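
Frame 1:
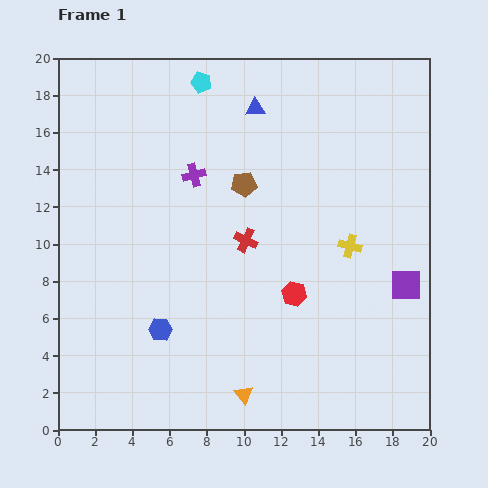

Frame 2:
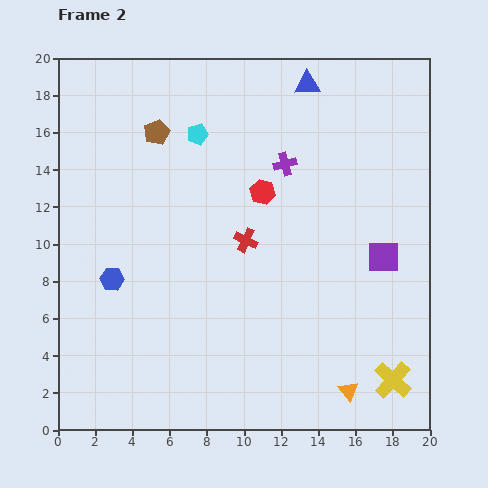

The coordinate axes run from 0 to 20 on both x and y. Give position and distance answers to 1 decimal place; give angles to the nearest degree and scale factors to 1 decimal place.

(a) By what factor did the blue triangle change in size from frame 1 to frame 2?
1.3×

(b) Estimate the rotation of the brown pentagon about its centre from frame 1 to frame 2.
19° counter-clockwise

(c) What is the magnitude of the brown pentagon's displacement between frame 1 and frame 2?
5.5

The brown pentagon moved from (10.0, 13.2) to (5.3, 16.0), a distance of √(4.7² + 2.8²) ≈ 5.5.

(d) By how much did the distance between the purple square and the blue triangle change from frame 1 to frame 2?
-2.3

Distance in frame 1: 12.5. Distance in frame 2: 10.2.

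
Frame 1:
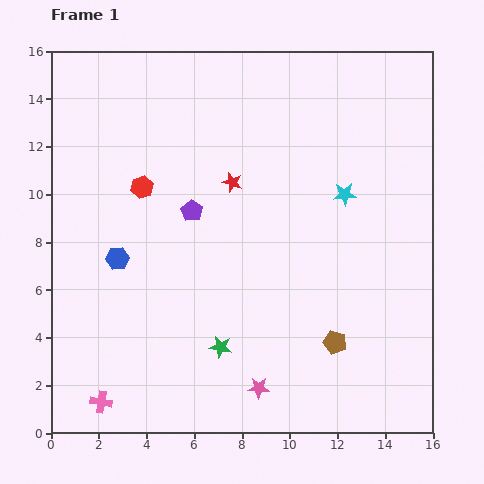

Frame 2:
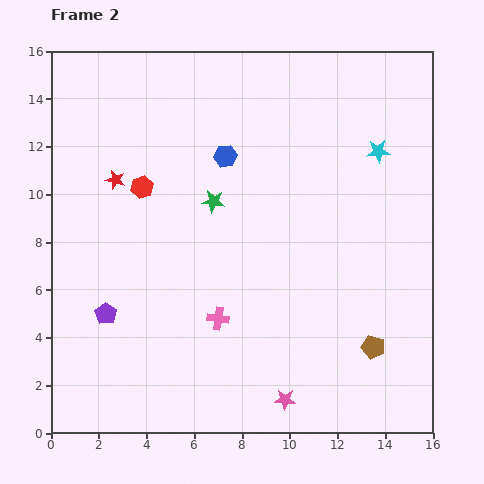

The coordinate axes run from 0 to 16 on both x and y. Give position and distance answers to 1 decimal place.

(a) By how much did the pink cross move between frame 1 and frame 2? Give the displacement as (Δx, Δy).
(4.9, 3.5)

The pink cross was at (2.1, 1.3) in frame 1 and (7.0, 4.8) in frame 2.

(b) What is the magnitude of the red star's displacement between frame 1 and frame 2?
4.9

The red star moved from (7.6, 10.5) to (2.7, 10.6), a distance of √(4.9² + 0.1²) ≈ 4.9.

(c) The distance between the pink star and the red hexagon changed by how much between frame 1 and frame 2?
+1.0

Distance in frame 1: 9.7. Distance in frame 2: 10.7.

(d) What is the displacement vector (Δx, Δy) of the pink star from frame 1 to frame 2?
(1.1, -0.5)

The pink star was at (8.7, 1.9) in frame 1 and (9.8, 1.4) in frame 2.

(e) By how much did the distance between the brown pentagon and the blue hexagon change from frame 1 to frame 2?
+0.4

Distance in frame 1: 9.7. Distance in frame 2: 10.1.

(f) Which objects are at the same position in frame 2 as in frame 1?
the red hexagon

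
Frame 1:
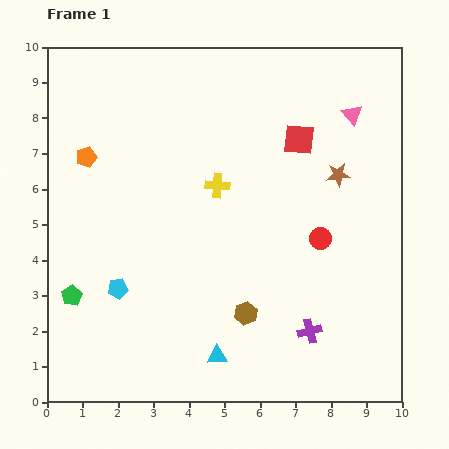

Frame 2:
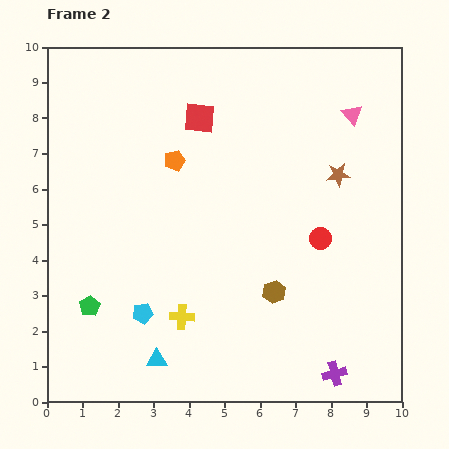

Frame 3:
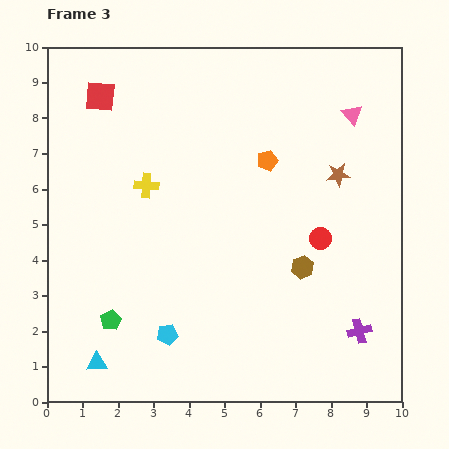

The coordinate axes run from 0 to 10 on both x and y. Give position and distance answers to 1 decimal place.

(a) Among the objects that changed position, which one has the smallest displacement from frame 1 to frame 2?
the green pentagon

(moved 0.6)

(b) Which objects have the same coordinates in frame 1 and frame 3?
the pink triangle, the brown star, the red circle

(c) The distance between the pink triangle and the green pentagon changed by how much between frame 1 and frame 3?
-0.5

Distance in frame 1: 9.4. Distance in frame 3: 8.9.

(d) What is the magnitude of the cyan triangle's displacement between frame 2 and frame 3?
1.7

The cyan triangle moved from (3.1, 1.2) to (1.4, 1.1), a distance of √(1.7² + 0.1²) ≈ 1.7.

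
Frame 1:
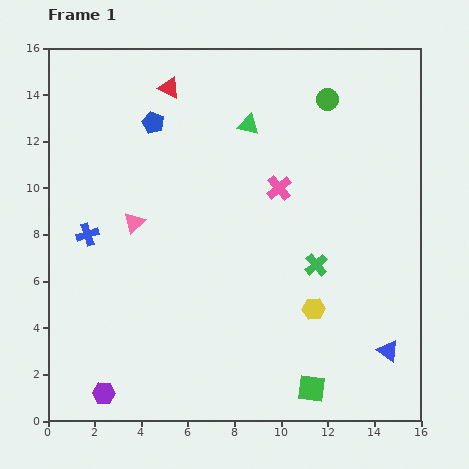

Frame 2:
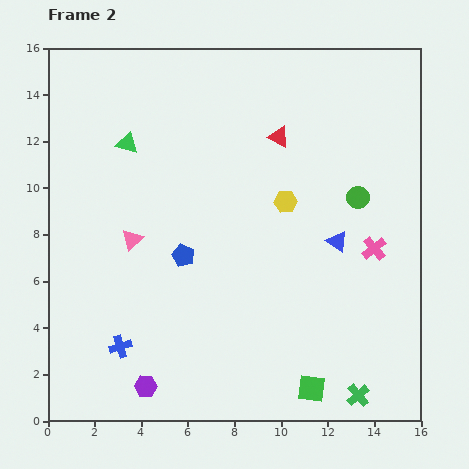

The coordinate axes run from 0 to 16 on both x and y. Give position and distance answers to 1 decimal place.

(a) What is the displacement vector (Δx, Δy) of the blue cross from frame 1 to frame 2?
(1.4, -4.8)

The blue cross was at (1.7, 8.0) in frame 1 and (3.1, 3.2) in frame 2.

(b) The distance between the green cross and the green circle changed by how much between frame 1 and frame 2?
+1.4

Distance in frame 1: 7.1. Distance in frame 2: 8.5.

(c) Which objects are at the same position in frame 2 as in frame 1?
the green square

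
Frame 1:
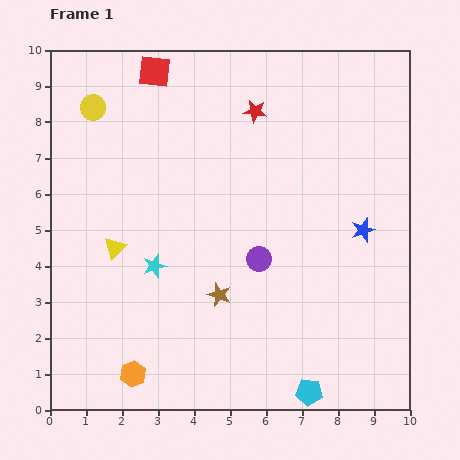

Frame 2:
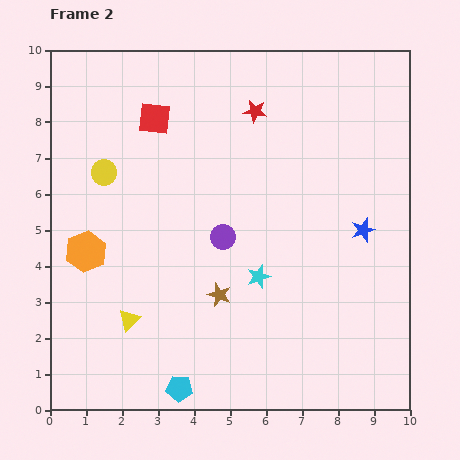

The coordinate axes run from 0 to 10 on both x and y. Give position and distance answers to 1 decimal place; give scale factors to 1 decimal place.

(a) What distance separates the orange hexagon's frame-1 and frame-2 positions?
3.6

The orange hexagon moved from (2.3, 1.0) to (1.0, 4.4), a distance of √(1.3² + 3.4²) ≈ 3.6.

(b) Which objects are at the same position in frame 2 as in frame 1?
the blue star, the brown star, the red star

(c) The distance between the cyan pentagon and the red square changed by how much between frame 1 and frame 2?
-2.4

Distance in frame 1: 9.9. Distance in frame 2: 7.5.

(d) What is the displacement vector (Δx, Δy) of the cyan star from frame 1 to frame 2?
(2.9, -0.3)

The cyan star was at (2.9, 4.0) in frame 1 and (5.8, 3.7) in frame 2.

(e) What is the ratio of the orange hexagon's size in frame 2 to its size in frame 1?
1.6×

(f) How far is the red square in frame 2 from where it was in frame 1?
1.3

The red square moved from (2.9, 9.4) to (2.9, 8.1), a distance of √(0.0² + 1.3²) ≈ 1.3.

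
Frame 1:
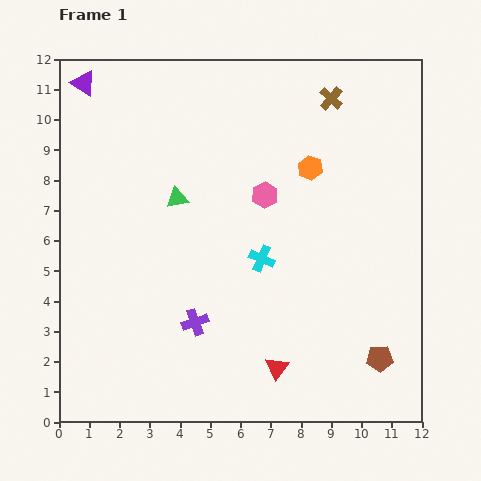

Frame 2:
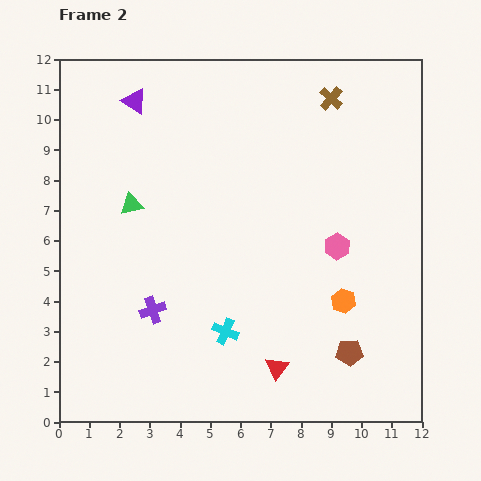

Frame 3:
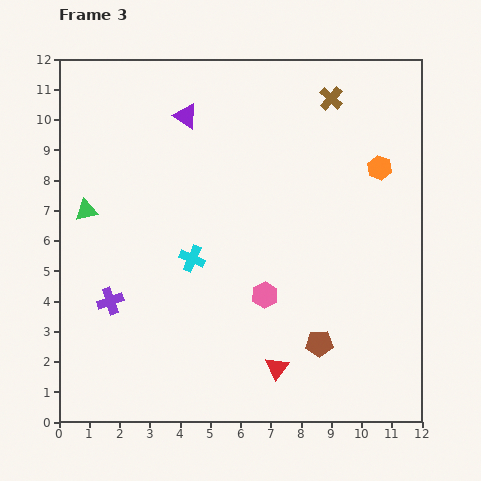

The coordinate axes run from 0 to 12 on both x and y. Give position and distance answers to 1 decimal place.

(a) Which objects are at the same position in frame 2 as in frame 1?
the red triangle, the brown cross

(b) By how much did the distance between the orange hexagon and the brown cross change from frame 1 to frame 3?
+0.4

Distance in frame 1: 2.4. Distance in frame 3: 2.8.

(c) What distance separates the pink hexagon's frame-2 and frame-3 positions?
2.9

The pink hexagon moved from (9.2, 5.8) to (6.8, 4.2), a distance of √(2.4² + 1.6²) ≈ 2.9.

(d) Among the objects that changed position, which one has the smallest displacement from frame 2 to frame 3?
the brown pentagon

(moved 1.0)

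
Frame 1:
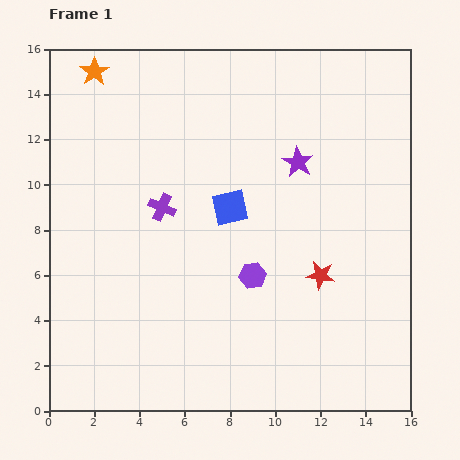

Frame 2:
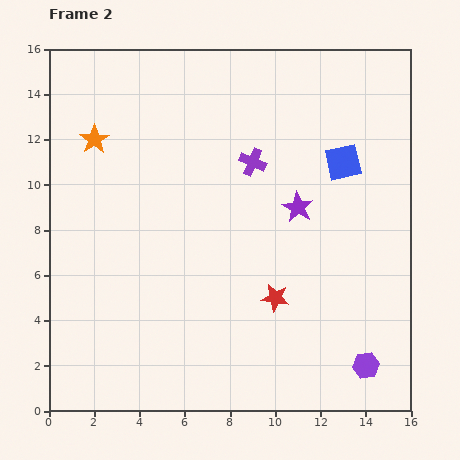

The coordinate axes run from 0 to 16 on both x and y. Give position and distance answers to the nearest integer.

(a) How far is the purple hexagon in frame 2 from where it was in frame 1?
6

The purple hexagon moved from (9, 6) to (14, 2), a distance of √(5² + 4²) ≈ 6.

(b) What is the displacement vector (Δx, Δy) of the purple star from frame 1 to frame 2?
(0, -2)

The purple star was at (11, 11) in frame 1 and (11, 9) in frame 2.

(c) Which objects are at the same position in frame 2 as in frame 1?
none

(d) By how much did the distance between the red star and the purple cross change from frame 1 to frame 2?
-2

Distance in frame 1: 8. Distance in frame 2: 6.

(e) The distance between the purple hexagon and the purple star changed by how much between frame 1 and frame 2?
+3

Distance in frame 1: 5. Distance in frame 2: 8.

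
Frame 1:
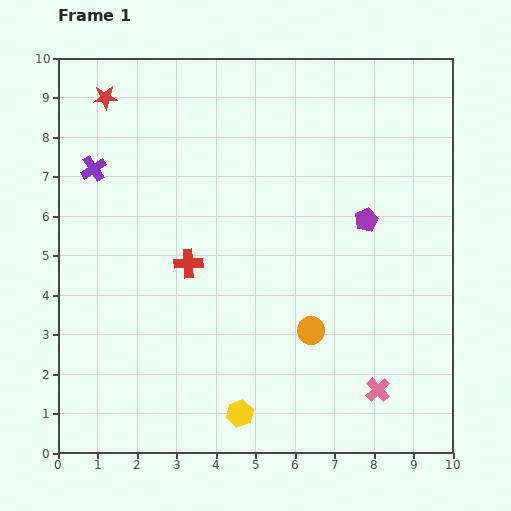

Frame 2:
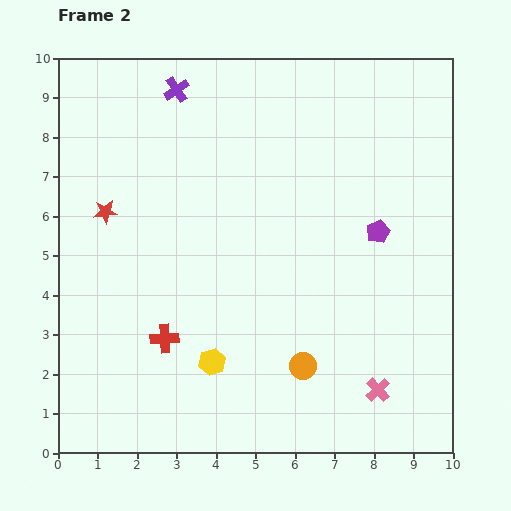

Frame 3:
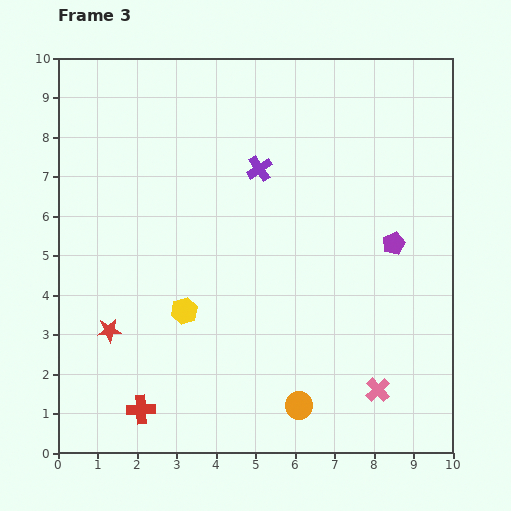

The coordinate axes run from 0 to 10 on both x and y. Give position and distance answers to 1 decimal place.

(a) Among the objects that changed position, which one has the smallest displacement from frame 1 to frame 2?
the purple pentagon

(moved 0.4)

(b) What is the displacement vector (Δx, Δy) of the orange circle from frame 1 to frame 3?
(-0.3, -1.9)

The orange circle was at (6.4, 3.1) in frame 1 and (6.1, 1.2) in frame 3.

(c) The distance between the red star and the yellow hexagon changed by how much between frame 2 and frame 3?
-2.7

Distance in frame 2: 4.7. Distance in frame 3: 2.0.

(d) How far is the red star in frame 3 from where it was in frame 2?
3.0

The red star moved from (1.2, 6.1) to (1.3, 3.1), a distance of √(0.1² + 3.0²) ≈ 3.0.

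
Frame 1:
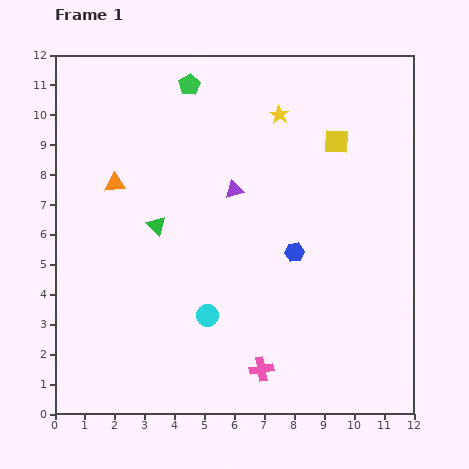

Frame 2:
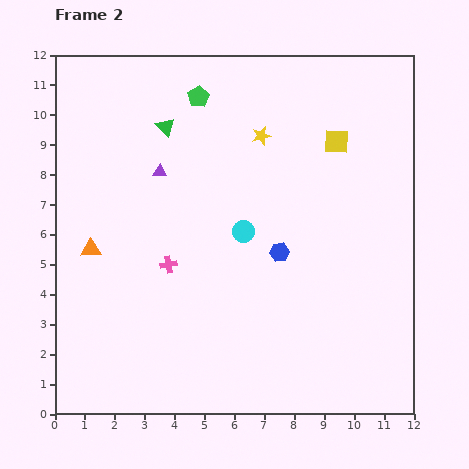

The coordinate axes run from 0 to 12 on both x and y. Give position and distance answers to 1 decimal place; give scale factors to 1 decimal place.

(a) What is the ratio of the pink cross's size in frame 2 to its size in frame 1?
0.7×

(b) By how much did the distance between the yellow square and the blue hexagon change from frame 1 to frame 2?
+0.2

Distance in frame 1: 4.0. Distance in frame 2: 4.2.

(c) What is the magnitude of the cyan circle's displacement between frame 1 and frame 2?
3.0

The cyan circle moved from (5.1, 3.3) to (6.3, 6.1), a distance of √(1.2² + 2.8²) ≈ 3.0.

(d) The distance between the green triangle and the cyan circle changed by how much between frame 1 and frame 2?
+1.0

Distance in frame 1: 3.4. Distance in frame 2: 4.4.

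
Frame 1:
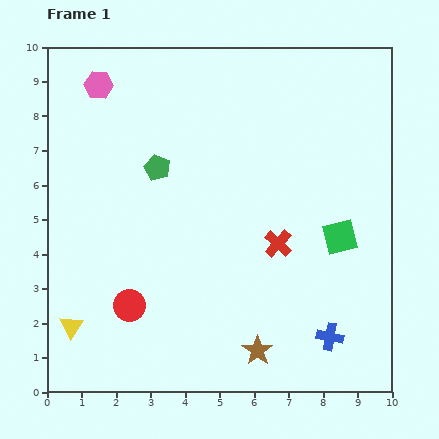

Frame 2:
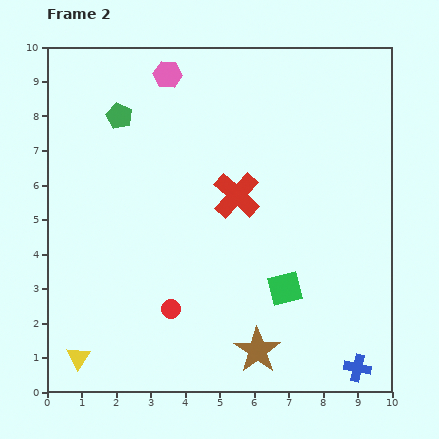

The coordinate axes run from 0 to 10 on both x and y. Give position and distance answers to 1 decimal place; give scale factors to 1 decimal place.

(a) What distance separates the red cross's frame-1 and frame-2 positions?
1.8

The red cross moved from (6.7, 4.3) to (5.5, 5.7), a distance of √(1.2² + 1.4²) ≈ 1.8.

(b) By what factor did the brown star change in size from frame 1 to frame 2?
1.5×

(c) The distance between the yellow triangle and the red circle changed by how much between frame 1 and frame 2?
+1.2

Distance in frame 1: 1.8. Distance in frame 2: 3.0.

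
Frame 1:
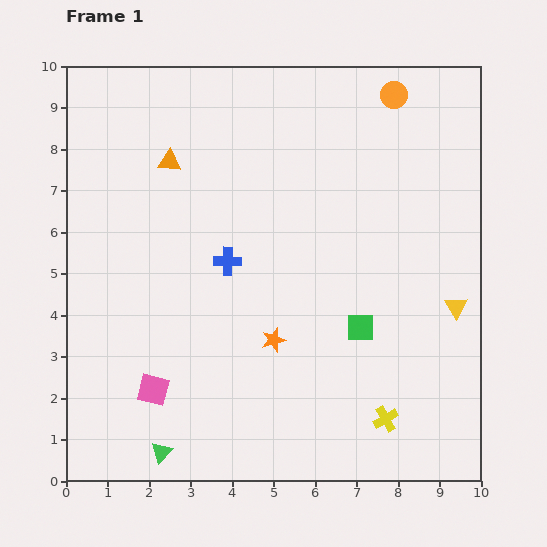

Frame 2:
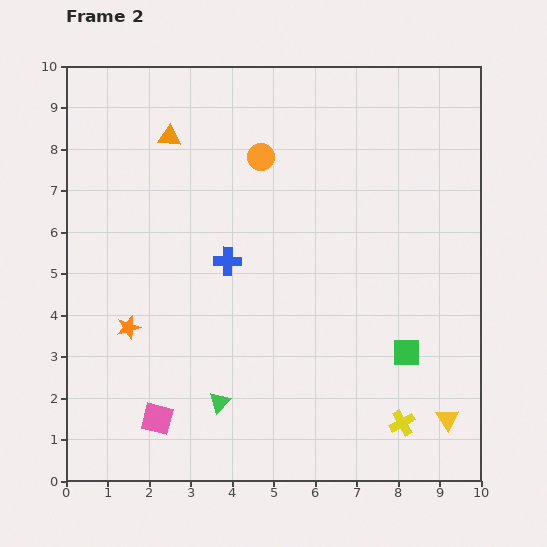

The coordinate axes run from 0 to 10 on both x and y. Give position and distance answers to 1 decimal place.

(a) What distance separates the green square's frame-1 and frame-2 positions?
1.3

The green square moved from (7.1, 3.7) to (8.2, 3.1), a distance of √(1.1² + 0.6²) ≈ 1.3.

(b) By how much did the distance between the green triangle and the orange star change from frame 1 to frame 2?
-1.0

Distance in frame 1: 3.8. Distance in frame 2: 2.8.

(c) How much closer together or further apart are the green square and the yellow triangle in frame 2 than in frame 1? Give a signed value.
-0.5

Distance in frame 1: 2.4. Distance in frame 2: 1.9.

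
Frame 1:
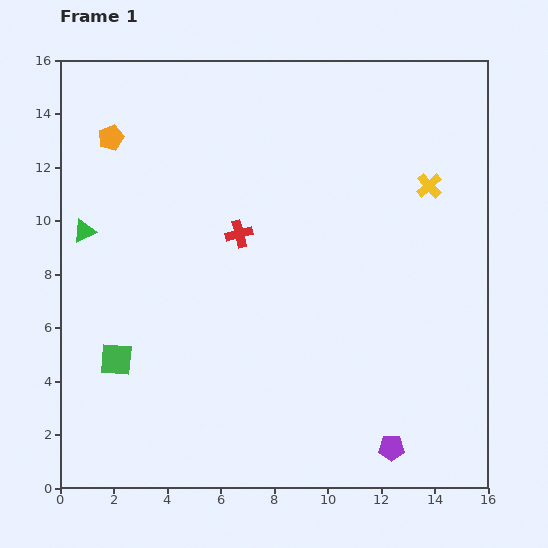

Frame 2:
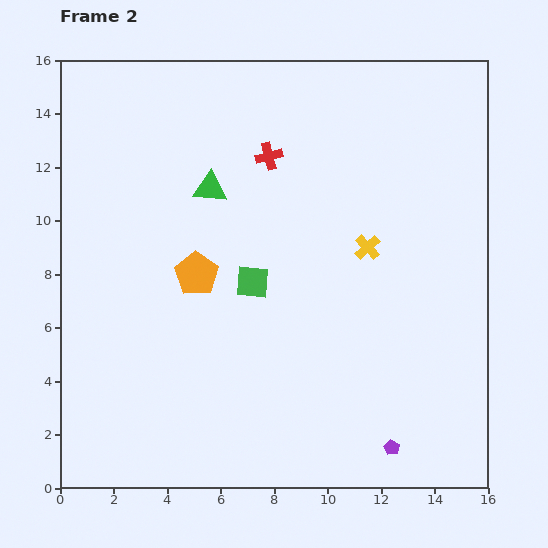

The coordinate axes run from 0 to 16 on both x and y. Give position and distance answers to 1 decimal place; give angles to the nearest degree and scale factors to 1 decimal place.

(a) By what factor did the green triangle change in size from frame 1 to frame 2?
1.4×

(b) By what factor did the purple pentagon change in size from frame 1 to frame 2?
0.6×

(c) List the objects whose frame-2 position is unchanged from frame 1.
the purple pentagon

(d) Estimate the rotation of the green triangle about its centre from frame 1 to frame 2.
30° clockwise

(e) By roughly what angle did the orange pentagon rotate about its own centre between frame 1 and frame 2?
17° counter-clockwise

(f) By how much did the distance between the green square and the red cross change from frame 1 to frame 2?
-1.9

Distance in frame 1: 6.6. Distance in frame 2: 4.7.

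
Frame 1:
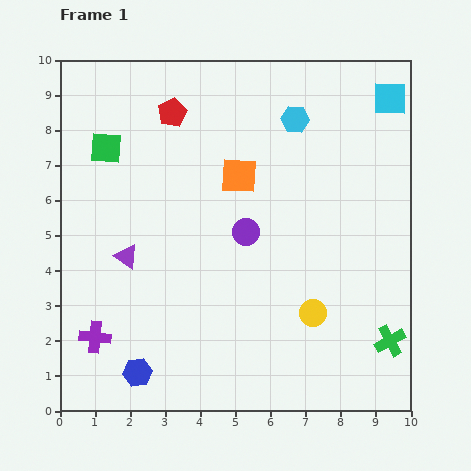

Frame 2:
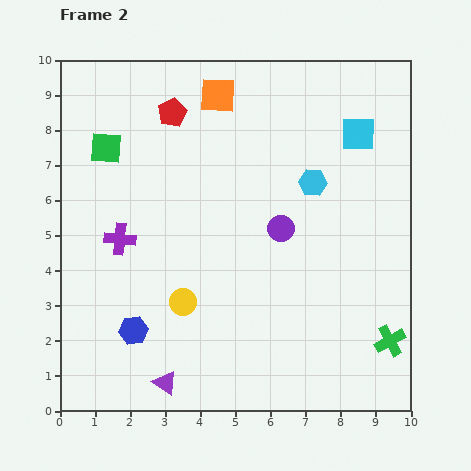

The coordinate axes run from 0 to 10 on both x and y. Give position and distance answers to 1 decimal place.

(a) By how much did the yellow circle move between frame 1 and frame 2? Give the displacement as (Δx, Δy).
(-3.7, 0.3)

The yellow circle was at (7.2, 2.8) in frame 1 and (3.5, 3.1) in frame 2.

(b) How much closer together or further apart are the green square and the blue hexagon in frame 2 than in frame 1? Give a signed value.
-1.2

Distance in frame 1: 6.5. Distance in frame 2: 5.3.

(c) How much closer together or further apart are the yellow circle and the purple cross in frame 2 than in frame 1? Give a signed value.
-3.7

Distance in frame 1: 6.2. Distance in frame 2: 2.5.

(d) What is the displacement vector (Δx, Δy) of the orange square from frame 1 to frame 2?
(-0.6, 2.3)

The orange square was at (5.1, 6.7) in frame 1 and (4.5, 9.0) in frame 2.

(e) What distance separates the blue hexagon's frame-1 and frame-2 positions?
1.2

The blue hexagon moved from (2.2, 1.1) to (2.1, 2.3), a distance of √(0.1² + 1.2²) ≈ 1.2.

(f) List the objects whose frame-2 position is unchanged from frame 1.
the green square, the green cross, the red pentagon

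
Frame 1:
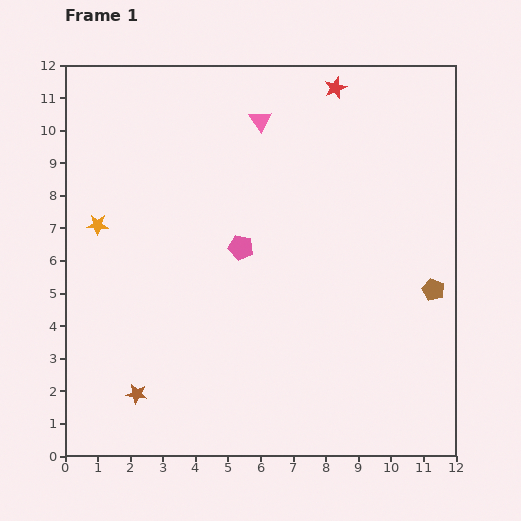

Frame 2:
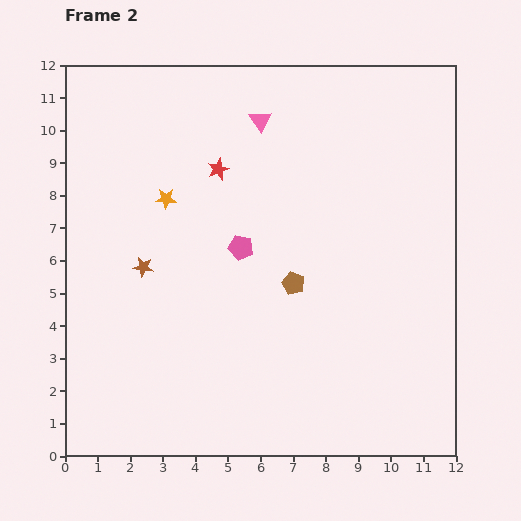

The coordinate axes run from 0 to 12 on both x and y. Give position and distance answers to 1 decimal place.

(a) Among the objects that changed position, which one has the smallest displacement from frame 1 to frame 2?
the orange star

(moved 2.2)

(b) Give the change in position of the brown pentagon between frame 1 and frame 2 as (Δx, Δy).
(-4.3, 0.2)

The brown pentagon was at (11.3, 5.1) in frame 1 and (7.0, 5.3) in frame 2.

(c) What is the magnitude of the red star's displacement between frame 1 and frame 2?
4.4

The red star moved from (8.3, 11.3) to (4.7, 8.8), a distance of √(3.6² + 2.5²) ≈ 4.4.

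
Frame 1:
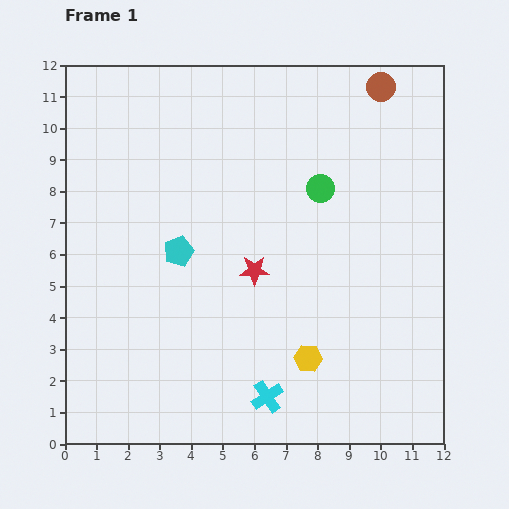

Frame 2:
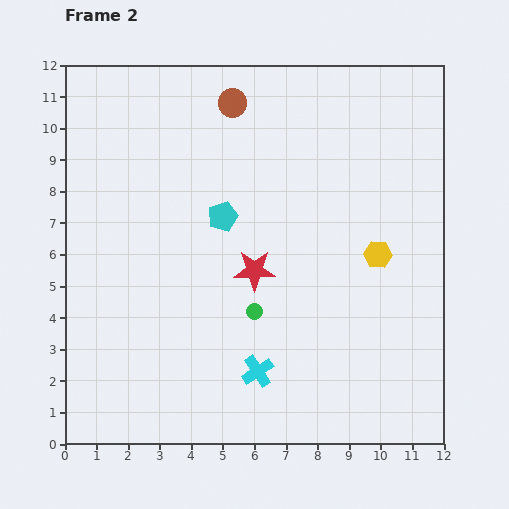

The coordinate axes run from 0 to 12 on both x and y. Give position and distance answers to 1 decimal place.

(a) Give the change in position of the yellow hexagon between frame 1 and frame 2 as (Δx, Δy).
(2.2, 3.3)

The yellow hexagon was at (7.7, 2.7) in frame 1 and (9.9, 6.0) in frame 2.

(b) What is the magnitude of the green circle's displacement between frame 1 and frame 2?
4.4

The green circle moved from (8.1, 8.1) to (6.0, 4.2), a distance of √(2.1² + 3.9²) ≈ 4.4.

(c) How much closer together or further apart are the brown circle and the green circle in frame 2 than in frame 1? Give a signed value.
+2.9

Distance in frame 1: 3.7. Distance in frame 2: 6.6.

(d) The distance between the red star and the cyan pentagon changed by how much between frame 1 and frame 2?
-0.5

Distance in frame 1: 2.5. Distance in frame 2: 2.0.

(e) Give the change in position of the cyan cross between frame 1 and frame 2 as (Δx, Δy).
(-0.3, 0.8)

The cyan cross was at (6.4, 1.5) in frame 1 and (6.1, 2.3) in frame 2.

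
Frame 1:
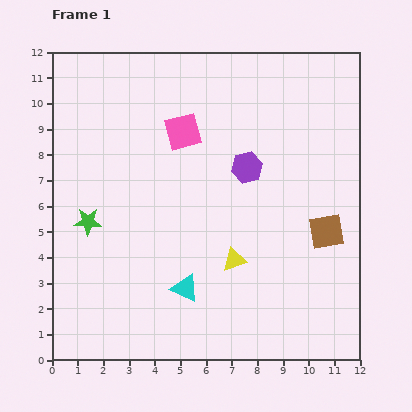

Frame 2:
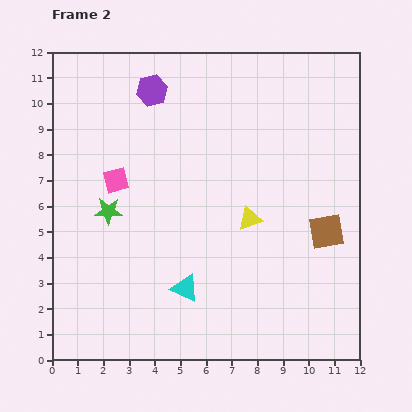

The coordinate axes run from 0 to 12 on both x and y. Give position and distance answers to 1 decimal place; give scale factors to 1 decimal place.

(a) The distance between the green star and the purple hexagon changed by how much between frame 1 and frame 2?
-1.5

Distance in frame 1: 6.5. Distance in frame 2: 5.0.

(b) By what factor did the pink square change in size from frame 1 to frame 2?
0.7×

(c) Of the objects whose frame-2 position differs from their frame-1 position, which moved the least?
the green star

(moved 0.9)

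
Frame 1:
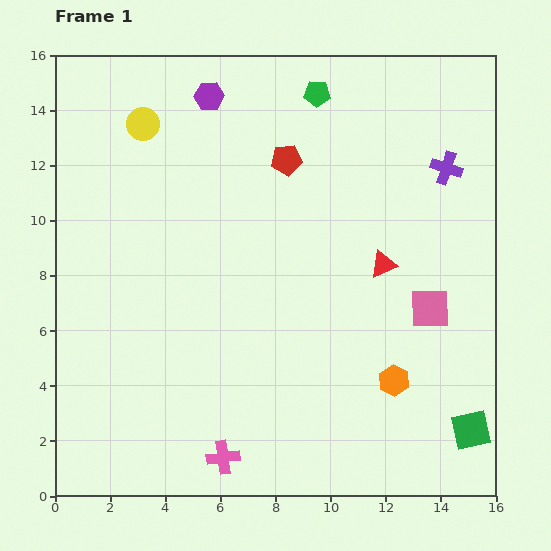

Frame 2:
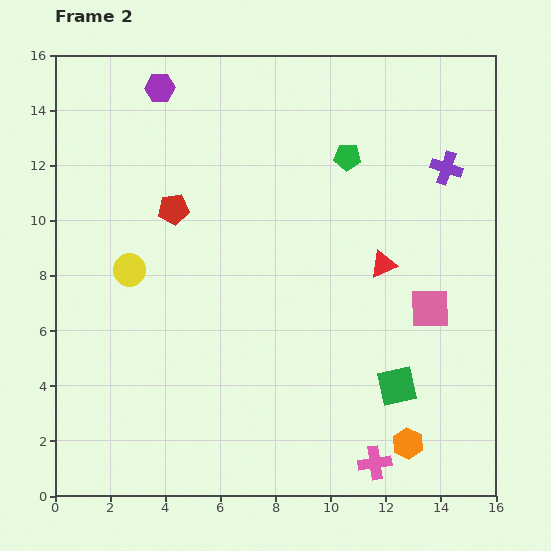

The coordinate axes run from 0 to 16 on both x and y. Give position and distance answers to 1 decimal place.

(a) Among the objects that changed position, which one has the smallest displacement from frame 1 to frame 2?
the purple hexagon

(moved 1.8)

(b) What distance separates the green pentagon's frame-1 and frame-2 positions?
2.5

The green pentagon moved from (9.5, 14.6) to (10.6, 12.3), a distance of √(1.1² + 2.3²) ≈ 2.5.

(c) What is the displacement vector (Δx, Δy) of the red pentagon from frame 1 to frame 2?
(-4.1, -1.8)

The red pentagon was at (8.4, 12.2) in frame 1 and (4.3, 10.4) in frame 2.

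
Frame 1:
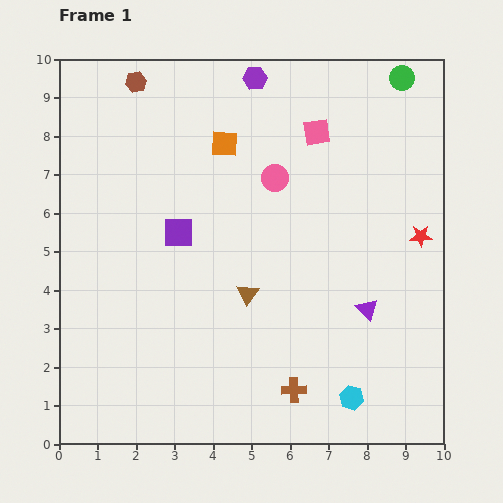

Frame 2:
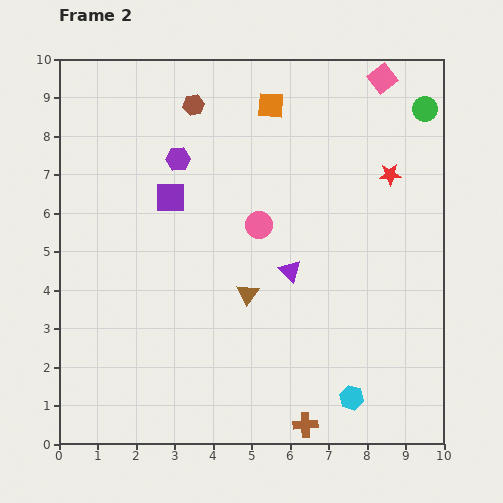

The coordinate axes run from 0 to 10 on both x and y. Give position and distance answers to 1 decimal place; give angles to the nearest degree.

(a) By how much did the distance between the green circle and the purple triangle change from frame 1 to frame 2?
-0.6

Distance in frame 1: 6.1. Distance in frame 2: 5.5.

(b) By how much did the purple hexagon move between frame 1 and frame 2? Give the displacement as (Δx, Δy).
(-2.0, -2.1)

The purple hexagon was at (5.1, 9.5) in frame 1 and (3.1, 7.4) in frame 2.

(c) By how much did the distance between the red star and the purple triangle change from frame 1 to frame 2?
+1.2

Distance in frame 1: 2.4. Distance in frame 2: 3.6.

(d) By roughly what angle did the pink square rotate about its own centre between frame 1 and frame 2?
29° counter-clockwise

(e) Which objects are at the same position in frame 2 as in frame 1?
the cyan hexagon, the brown triangle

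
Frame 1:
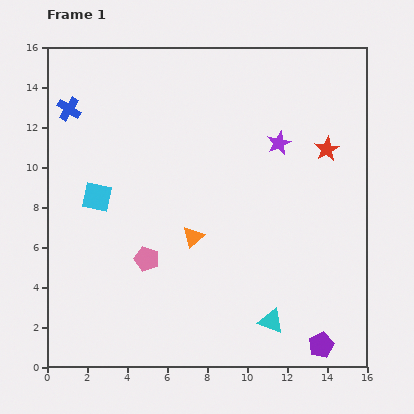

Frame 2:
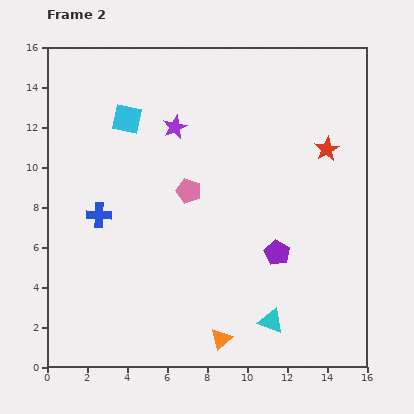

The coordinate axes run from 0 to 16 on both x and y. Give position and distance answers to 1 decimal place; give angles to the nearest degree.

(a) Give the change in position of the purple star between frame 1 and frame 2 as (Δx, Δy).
(-5.2, 0.8)

The purple star was at (11.6, 11.2) in frame 1 and (6.4, 12.0) in frame 2.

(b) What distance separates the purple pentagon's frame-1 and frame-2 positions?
5.1

The purple pentagon moved from (13.7, 1.1) to (11.5, 5.7), a distance of √(2.2² + 4.6²) ≈ 5.1.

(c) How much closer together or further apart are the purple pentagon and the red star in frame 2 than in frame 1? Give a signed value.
-4.0

Distance in frame 1: 9.8. Distance in frame 2: 5.8.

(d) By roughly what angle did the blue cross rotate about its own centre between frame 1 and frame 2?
32° counter-clockwise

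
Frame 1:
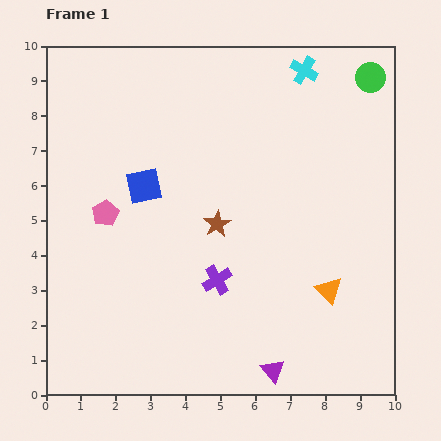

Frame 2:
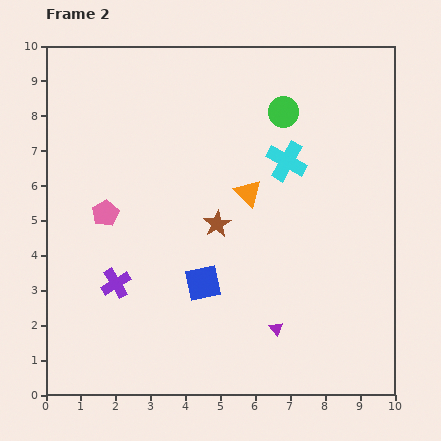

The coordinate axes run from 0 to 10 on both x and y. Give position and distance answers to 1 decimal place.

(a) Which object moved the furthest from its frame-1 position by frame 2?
the orange triangle

(moved 3.6; next 3.3)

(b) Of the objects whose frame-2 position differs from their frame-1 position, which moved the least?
the purple triangle

(moved 1.2)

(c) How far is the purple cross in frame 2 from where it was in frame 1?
2.9

The purple cross moved from (4.9, 3.3) to (2.0, 3.2), a distance of √(2.9² + 0.1²) ≈ 2.9.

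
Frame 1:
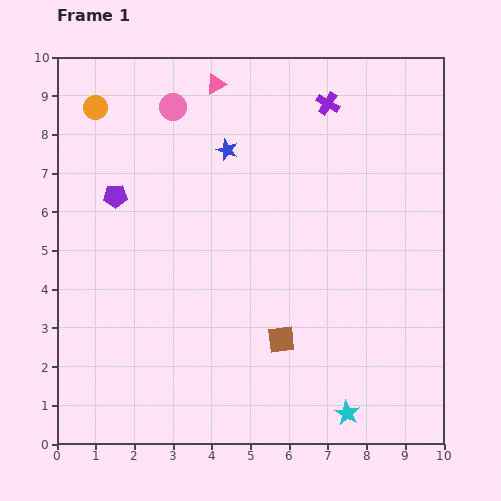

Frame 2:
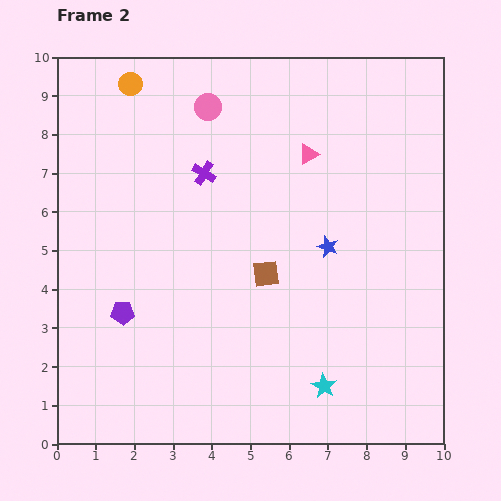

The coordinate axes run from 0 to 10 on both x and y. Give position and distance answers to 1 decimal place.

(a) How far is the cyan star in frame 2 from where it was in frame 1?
0.9

The cyan star moved from (7.5, 0.8) to (6.9, 1.5), a distance of √(0.6² + 0.7²) ≈ 0.9.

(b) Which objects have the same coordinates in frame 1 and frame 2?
none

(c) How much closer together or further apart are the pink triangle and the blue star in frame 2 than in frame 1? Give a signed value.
+0.8

Distance in frame 1: 1.7. Distance in frame 2: 2.5.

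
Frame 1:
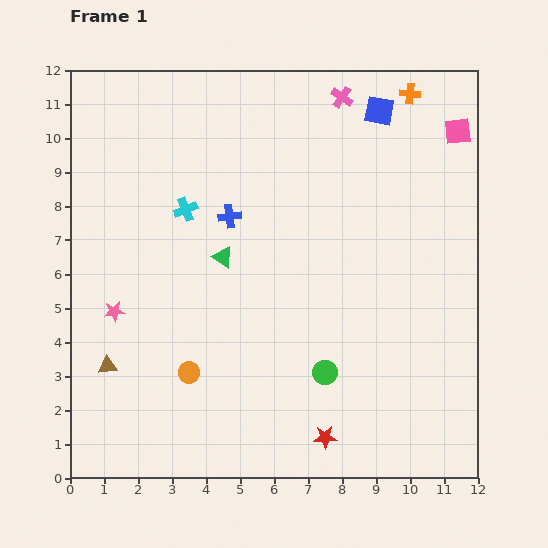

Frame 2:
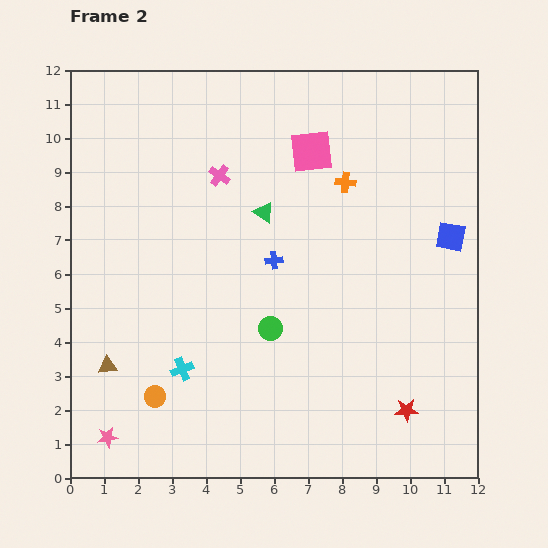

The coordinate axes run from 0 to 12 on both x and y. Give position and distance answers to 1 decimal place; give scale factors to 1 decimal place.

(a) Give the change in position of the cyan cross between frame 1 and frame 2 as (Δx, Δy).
(-0.1, -4.7)

The cyan cross was at (3.4, 7.9) in frame 1 and (3.3, 3.2) in frame 2.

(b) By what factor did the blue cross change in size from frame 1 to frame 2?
0.8×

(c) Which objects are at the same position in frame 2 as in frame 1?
the brown triangle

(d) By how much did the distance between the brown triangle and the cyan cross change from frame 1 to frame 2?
-2.9

Distance in frame 1: 5.1. Distance in frame 2: 2.2.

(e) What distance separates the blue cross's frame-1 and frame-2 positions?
1.8

The blue cross moved from (4.7, 7.7) to (6.0, 6.4), a distance of √(1.3² + 1.3²) ≈ 1.8.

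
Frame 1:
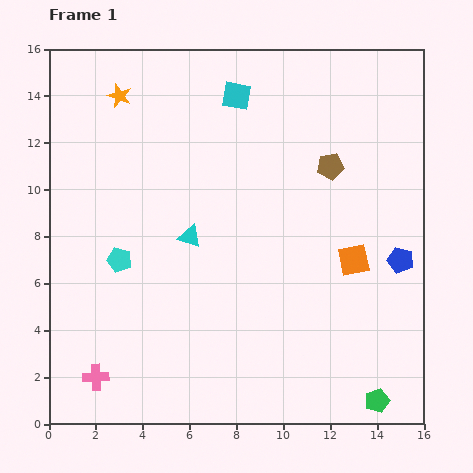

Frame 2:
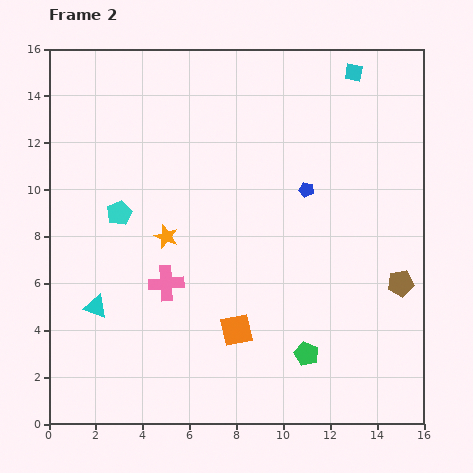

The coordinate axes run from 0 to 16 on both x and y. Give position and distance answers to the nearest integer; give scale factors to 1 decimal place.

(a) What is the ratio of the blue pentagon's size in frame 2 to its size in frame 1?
0.6×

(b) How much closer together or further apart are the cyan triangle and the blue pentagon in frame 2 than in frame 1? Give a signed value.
+1

Distance in frame 1: 9. Distance in frame 2: 10.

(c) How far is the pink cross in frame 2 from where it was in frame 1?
5

The pink cross moved from (2, 2) to (5, 6), a distance of √(3² + 4²) ≈ 5.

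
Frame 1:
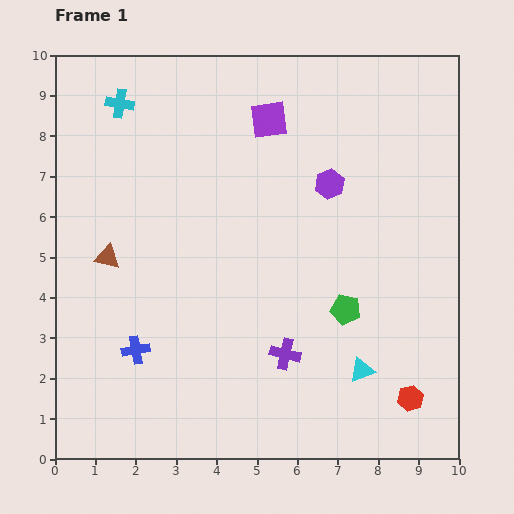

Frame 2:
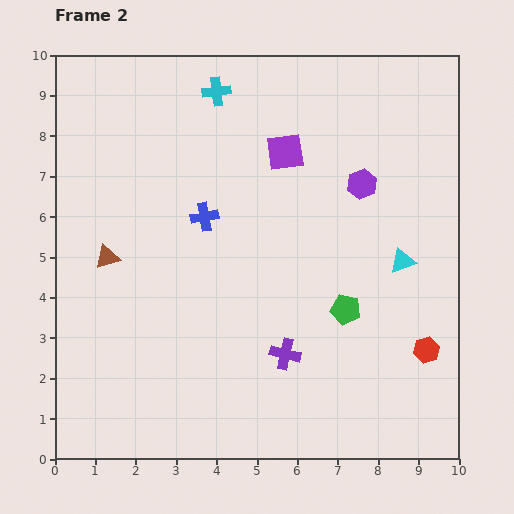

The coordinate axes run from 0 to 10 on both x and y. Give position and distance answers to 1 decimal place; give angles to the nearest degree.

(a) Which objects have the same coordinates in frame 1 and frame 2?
the green pentagon, the brown triangle, the purple cross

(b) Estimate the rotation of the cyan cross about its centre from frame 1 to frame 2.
16° counter-clockwise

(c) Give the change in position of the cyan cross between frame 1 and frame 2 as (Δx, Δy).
(2.4, 0.3)

The cyan cross was at (1.6, 8.8) in frame 1 and (4.0, 9.1) in frame 2.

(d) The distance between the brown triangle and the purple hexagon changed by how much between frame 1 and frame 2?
+0.8

Distance in frame 1: 5.8. Distance in frame 2: 6.6.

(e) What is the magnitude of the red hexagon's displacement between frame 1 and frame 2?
1.3

The red hexagon moved from (8.8, 1.5) to (9.2, 2.7), a distance of √(0.4² + 1.2²) ≈ 1.3.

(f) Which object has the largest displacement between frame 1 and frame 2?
the blue cross

(moved 3.7; next 2.9)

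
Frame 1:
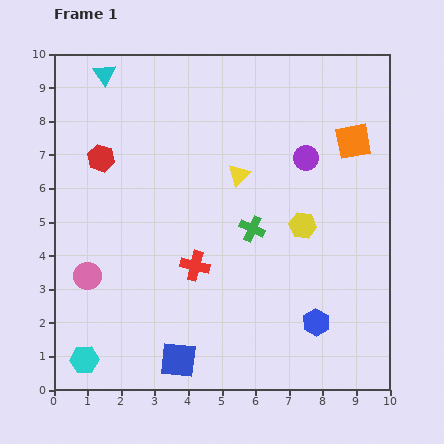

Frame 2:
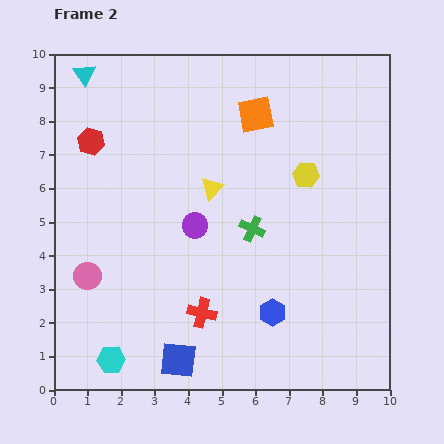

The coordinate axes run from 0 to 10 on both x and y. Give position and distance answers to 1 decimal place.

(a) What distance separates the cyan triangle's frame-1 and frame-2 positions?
0.6

The cyan triangle moved from (1.5, 9.4) to (0.9, 9.4), a distance of √(0.6² + 0.0²) ≈ 0.6.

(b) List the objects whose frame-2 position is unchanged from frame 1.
the green cross, the pink circle, the blue square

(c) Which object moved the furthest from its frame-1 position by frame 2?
the purple circle

(moved 3.9; next 3.0)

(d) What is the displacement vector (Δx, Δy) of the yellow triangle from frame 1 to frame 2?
(-0.8, -0.4)

The yellow triangle was at (5.5, 6.4) in frame 1 and (4.7, 6.0) in frame 2.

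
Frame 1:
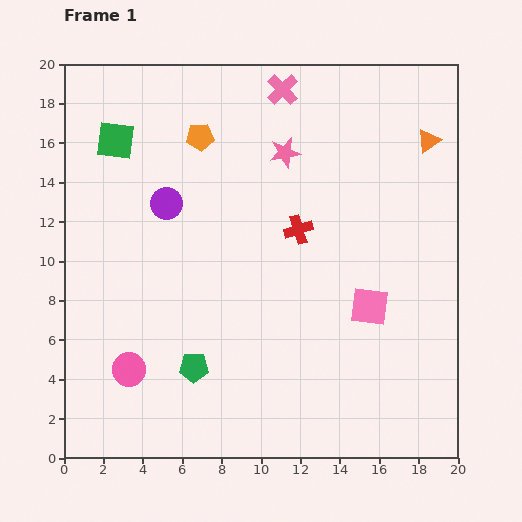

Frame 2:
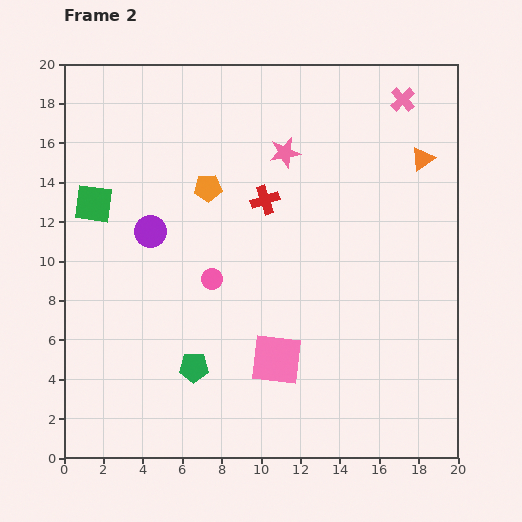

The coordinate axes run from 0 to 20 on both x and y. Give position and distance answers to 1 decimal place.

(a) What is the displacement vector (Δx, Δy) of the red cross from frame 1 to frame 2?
(-1.7, 1.5)

The red cross was at (11.9, 11.6) in frame 1 and (10.2, 13.1) in frame 2.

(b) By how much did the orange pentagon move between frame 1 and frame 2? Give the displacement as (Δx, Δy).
(0.4, -2.6)

The orange pentagon was at (6.9, 16.3) in frame 1 and (7.3, 13.7) in frame 2.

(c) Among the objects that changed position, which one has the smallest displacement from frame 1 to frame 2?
the orange triangle

(moved 0.9)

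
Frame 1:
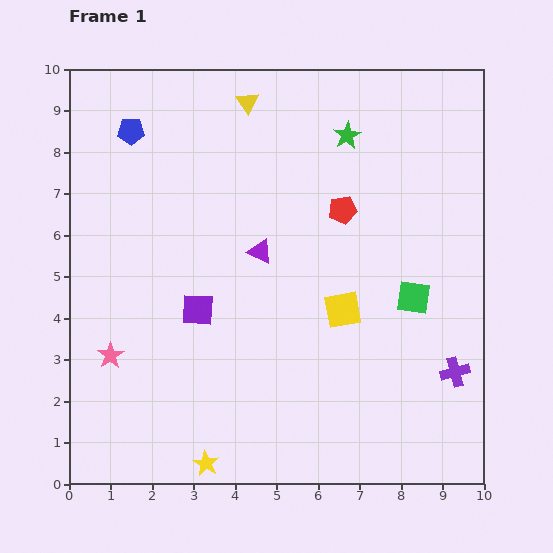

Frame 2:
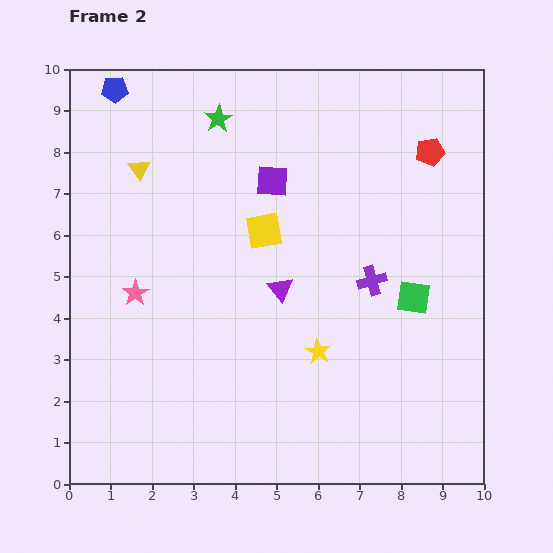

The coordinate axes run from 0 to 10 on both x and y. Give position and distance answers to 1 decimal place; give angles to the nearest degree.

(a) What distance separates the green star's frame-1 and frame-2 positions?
3.1

The green star moved from (6.7, 8.4) to (3.6, 8.8), a distance of √(3.1² + 0.4²) ≈ 3.1.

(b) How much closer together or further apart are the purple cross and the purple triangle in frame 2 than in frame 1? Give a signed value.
-3.3

Distance in frame 1: 5.5. Distance in frame 2: 2.2.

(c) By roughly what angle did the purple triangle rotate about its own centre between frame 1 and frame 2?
27° clockwise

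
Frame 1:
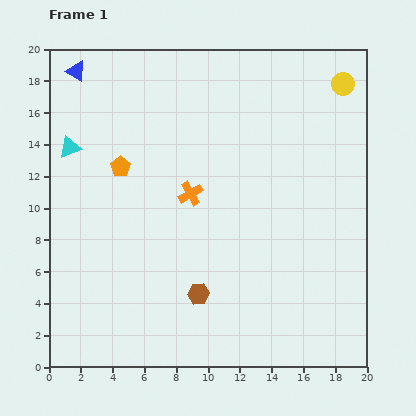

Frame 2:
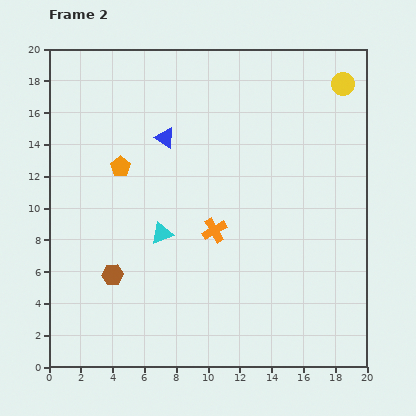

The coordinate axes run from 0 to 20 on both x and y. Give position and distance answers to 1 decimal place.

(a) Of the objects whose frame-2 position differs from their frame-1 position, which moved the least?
the orange cross

(moved 2.7)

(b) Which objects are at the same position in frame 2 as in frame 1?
the yellow circle, the orange pentagon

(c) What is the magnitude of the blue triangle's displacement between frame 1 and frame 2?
7.0

The blue triangle moved from (1.7, 18.6) to (7.3, 14.4), a distance of √(5.6² + 4.2²) ≈ 7.0.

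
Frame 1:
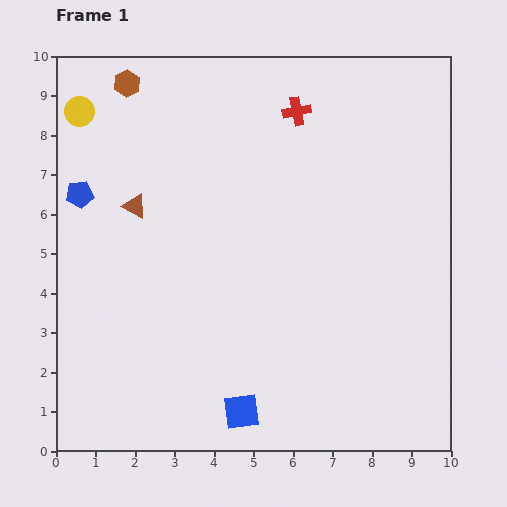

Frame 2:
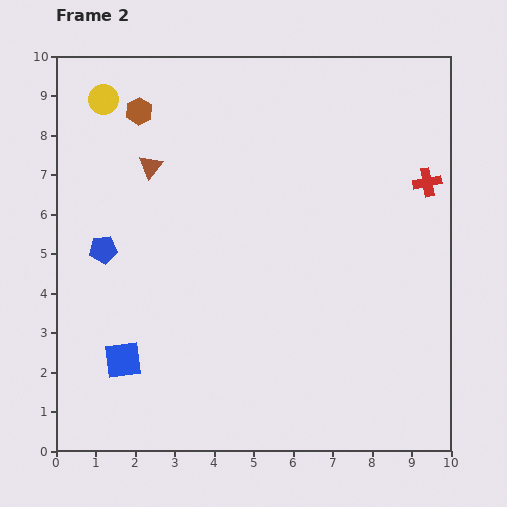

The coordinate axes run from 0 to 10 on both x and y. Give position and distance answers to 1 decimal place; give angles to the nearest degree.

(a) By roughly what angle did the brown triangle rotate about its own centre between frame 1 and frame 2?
39° clockwise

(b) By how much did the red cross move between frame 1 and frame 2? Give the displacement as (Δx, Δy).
(3.3, -1.8)

The red cross was at (6.1, 8.6) in frame 1 and (9.4, 6.8) in frame 2.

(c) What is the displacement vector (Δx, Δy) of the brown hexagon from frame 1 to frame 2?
(0.3, -0.7)

The brown hexagon was at (1.8, 9.3) in frame 1 and (2.1, 8.6) in frame 2.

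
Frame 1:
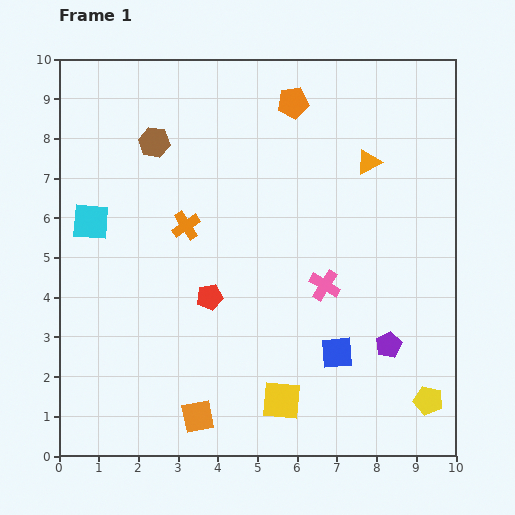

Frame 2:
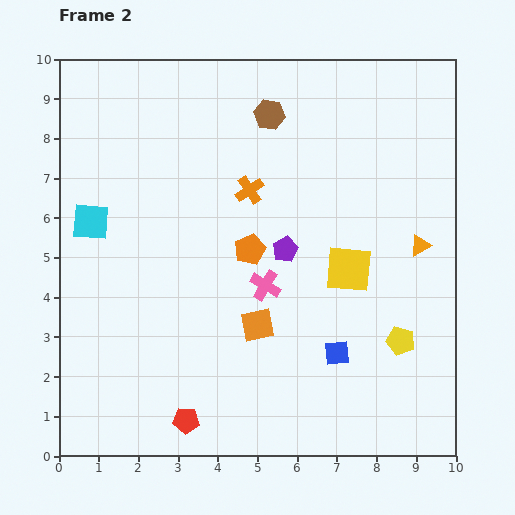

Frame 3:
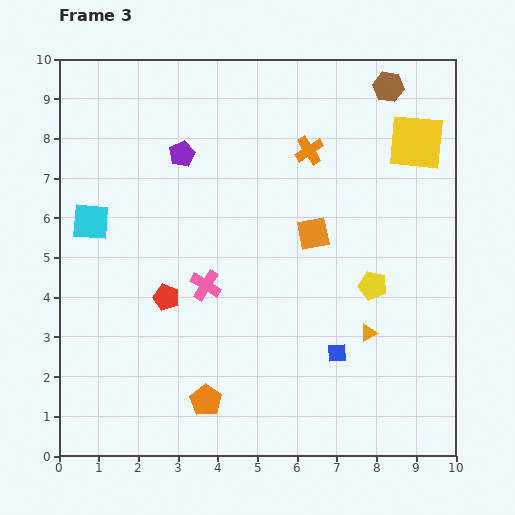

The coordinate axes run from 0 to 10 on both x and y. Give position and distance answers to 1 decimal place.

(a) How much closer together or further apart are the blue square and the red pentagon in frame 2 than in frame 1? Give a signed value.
+0.7

Distance in frame 1: 3.5. Distance in frame 2: 4.2.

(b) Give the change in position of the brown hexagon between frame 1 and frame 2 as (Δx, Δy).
(2.9, 0.7)

The brown hexagon was at (2.4, 7.9) in frame 1 and (5.3, 8.6) in frame 2.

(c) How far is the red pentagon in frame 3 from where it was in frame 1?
1.1

The red pentagon moved from (3.8, 4.0) to (2.7, 4.0), a distance of √(1.1² + 0.0²) ≈ 1.1.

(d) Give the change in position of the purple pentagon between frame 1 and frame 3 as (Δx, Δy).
(-5.2, 4.8)

The purple pentagon was at (8.3, 2.8) in frame 1 and (3.1, 7.6) in frame 3.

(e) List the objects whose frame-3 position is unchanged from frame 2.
the cyan square, the blue square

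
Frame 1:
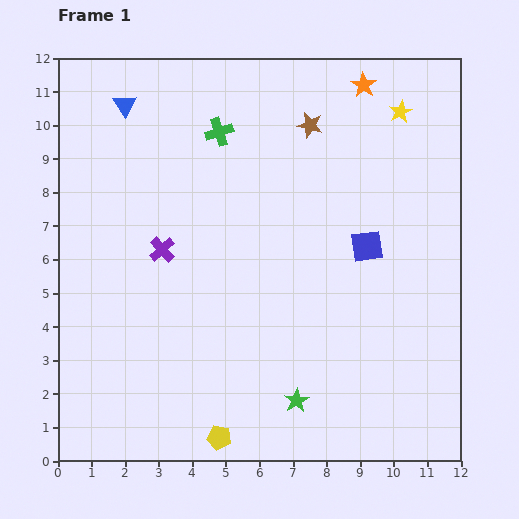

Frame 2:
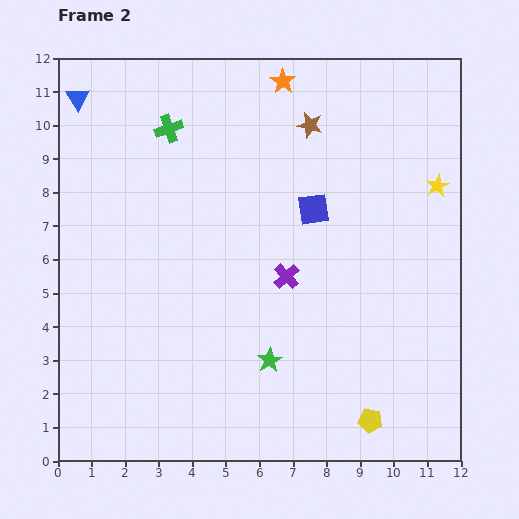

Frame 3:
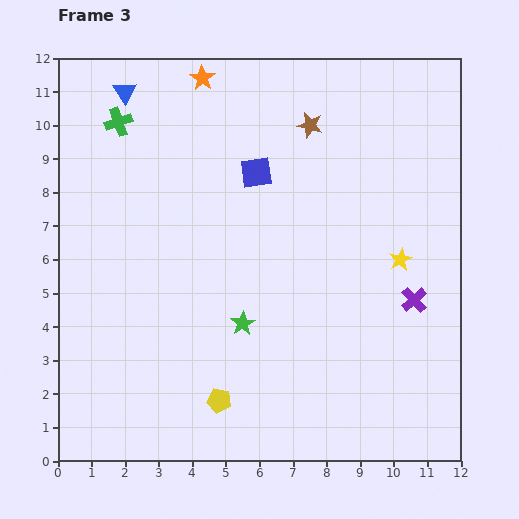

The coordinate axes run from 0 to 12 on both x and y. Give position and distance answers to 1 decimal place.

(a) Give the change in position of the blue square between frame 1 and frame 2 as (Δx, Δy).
(-1.6, 1.1)

The blue square was at (9.2, 6.4) in frame 1 and (7.6, 7.5) in frame 2.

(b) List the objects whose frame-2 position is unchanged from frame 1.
the brown star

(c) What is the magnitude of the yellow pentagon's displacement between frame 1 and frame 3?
1.1

The yellow pentagon moved from (4.8, 0.7) to (4.8, 1.8), a distance of √(0.0² + 1.1²) ≈ 1.1.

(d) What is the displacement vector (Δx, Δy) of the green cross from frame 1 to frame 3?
(-3.0, 0.3)

The green cross was at (4.8, 9.8) in frame 1 and (1.8, 10.1) in frame 3.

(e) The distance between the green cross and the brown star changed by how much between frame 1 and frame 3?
+3.0

Distance in frame 1: 2.7. Distance in frame 3: 5.7.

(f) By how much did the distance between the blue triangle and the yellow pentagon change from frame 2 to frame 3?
-3.4

Distance in frame 2: 13.0. Distance in frame 3: 9.6.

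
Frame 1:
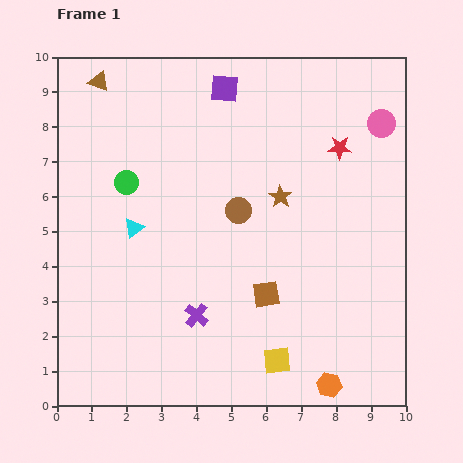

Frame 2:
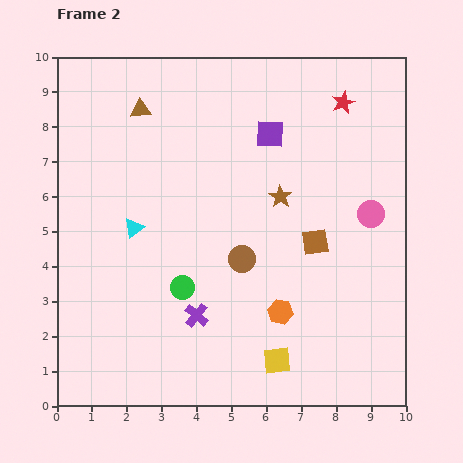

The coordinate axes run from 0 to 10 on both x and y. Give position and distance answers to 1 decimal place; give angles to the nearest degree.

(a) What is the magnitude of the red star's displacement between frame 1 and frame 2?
1.3

The red star moved from (8.1, 7.4) to (8.2, 8.7), a distance of √(0.1² + 1.3²) ≈ 1.3.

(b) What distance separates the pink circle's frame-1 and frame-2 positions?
2.6

The pink circle moved from (9.3, 8.1) to (9.0, 5.5), a distance of √(0.3² + 2.6²) ≈ 2.6.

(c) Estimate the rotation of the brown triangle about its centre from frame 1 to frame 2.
26° counter-clockwise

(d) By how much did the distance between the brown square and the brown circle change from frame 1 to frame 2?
-0.3

Distance in frame 1: 2.5. Distance in frame 2: 2.2.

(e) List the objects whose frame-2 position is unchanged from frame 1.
the brown star, the cyan triangle, the purple cross, the yellow square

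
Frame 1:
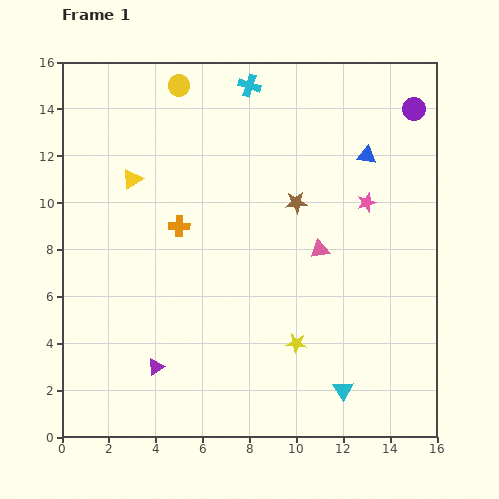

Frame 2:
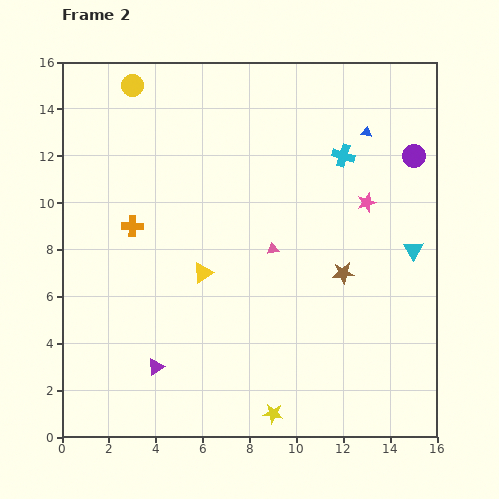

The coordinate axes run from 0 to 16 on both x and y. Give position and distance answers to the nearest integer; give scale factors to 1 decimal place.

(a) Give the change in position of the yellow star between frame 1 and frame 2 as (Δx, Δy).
(-1, -3)

The yellow star was at (10, 4) in frame 1 and (9, 1) in frame 2.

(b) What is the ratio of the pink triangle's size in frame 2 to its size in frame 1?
0.6×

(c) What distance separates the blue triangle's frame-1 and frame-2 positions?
1

The blue triangle moved from (13, 12) to (13, 13), a distance of √(0² + 1²) ≈ 1.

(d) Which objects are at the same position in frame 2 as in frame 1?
the pink star, the purple triangle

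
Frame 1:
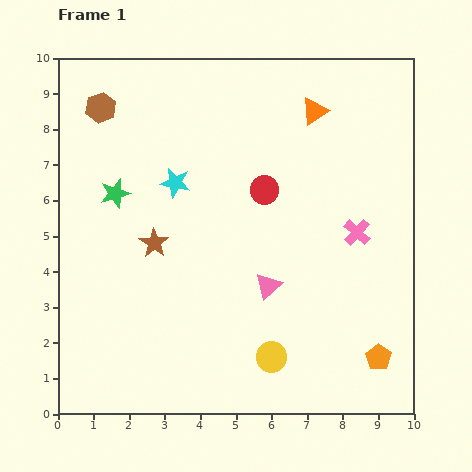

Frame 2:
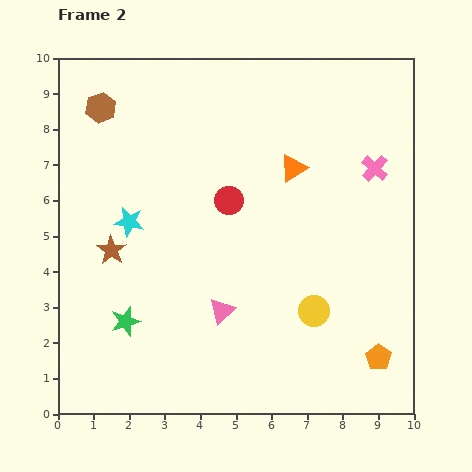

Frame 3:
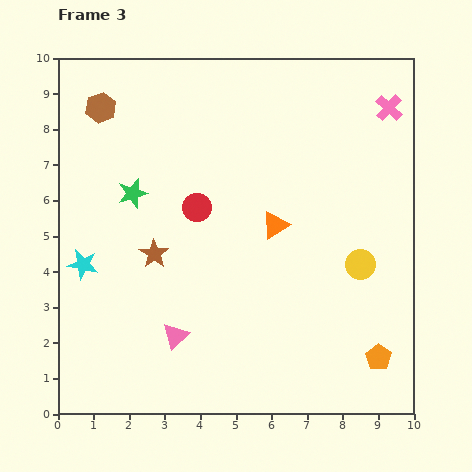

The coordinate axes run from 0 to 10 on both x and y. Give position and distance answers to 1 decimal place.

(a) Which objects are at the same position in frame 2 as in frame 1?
the orange pentagon, the brown hexagon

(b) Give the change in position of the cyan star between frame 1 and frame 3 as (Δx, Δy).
(-2.6, -2.3)

The cyan star was at (3.3, 6.5) in frame 1 and (0.7, 4.2) in frame 3.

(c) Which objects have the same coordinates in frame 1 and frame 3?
the orange pentagon, the brown hexagon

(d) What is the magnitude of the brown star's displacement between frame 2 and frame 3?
1.2

The brown star moved from (1.5, 4.6) to (2.7, 4.5), a distance of √(1.2² + 0.1²) ≈ 1.2.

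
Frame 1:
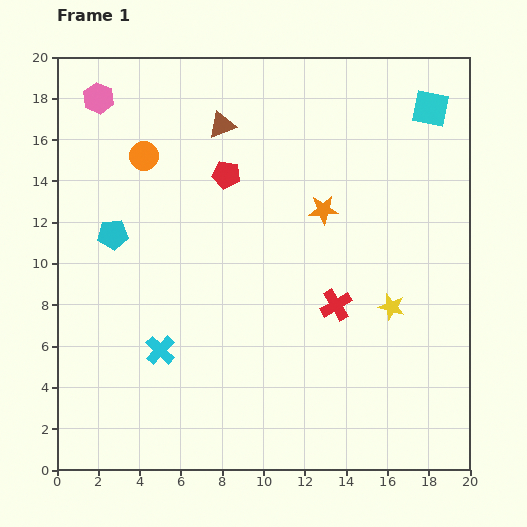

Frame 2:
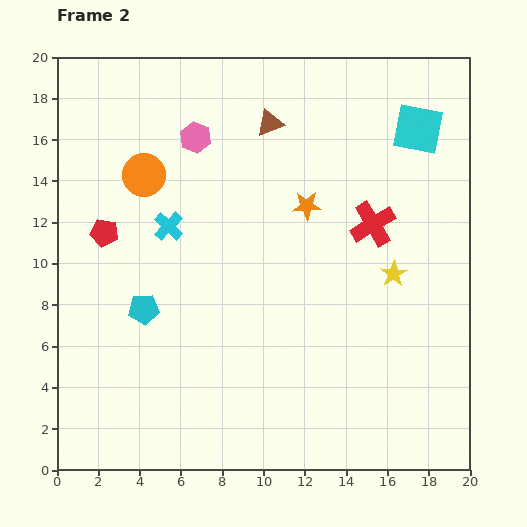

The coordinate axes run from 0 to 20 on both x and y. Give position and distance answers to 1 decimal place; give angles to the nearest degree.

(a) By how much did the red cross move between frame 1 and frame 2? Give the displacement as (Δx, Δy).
(1.8, 3.9)

The red cross was at (13.5, 8.0) in frame 1 and (15.3, 11.9) in frame 2.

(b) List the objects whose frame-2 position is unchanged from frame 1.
none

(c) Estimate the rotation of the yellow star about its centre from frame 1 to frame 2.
26° clockwise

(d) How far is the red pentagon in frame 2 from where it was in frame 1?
6.5

The red pentagon moved from (8.2, 14.3) to (2.3, 11.5), a distance of √(5.9² + 2.8²) ≈ 6.5.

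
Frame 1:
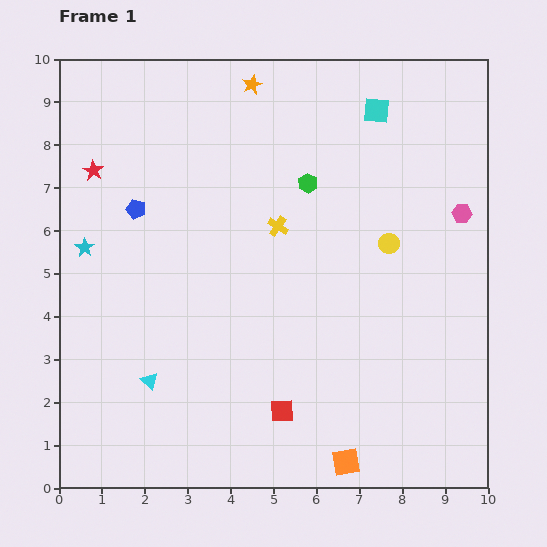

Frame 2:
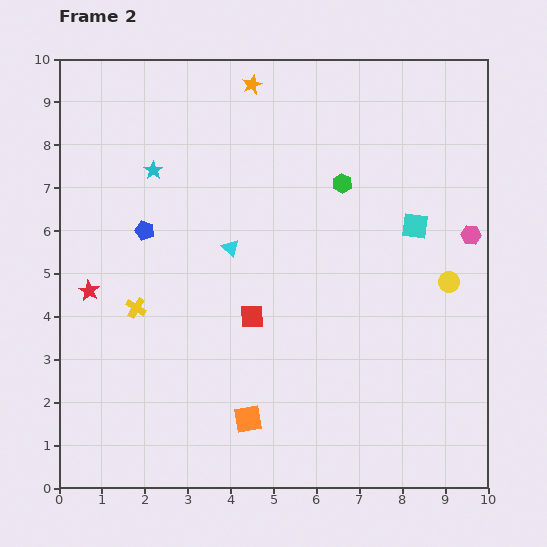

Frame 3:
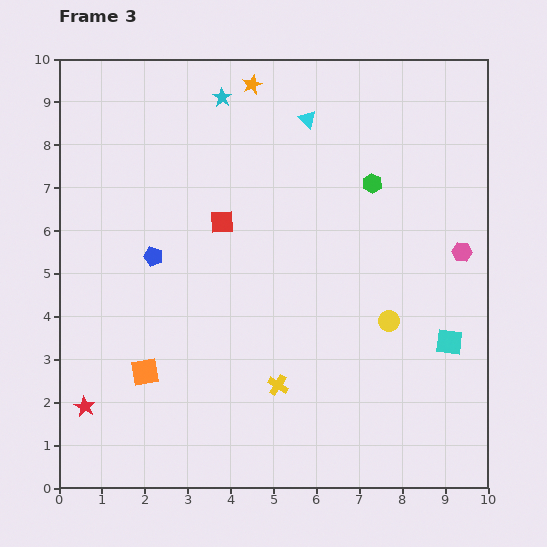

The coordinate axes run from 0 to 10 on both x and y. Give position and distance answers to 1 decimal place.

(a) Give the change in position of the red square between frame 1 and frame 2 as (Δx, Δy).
(-0.7, 2.2)

The red square was at (5.2, 1.8) in frame 1 and (4.5, 4.0) in frame 2.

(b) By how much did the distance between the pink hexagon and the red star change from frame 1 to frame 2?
+0.3

Distance in frame 1: 8.7. Distance in frame 2: 9.0.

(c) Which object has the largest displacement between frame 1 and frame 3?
the cyan triangle

(moved 7.1; next 5.7)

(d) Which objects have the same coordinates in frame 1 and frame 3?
the orange star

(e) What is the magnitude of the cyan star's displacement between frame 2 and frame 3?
2.3

The cyan star moved from (2.2, 7.4) to (3.8, 9.1), a distance of √(1.6² + 1.7²) ≈ 2.3.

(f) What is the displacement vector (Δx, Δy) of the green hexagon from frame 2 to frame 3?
(0.7, 0.0)

The green hexagon was at (6.6, 7.1) in frame 2 and (7.3, 7.1) in frame 3.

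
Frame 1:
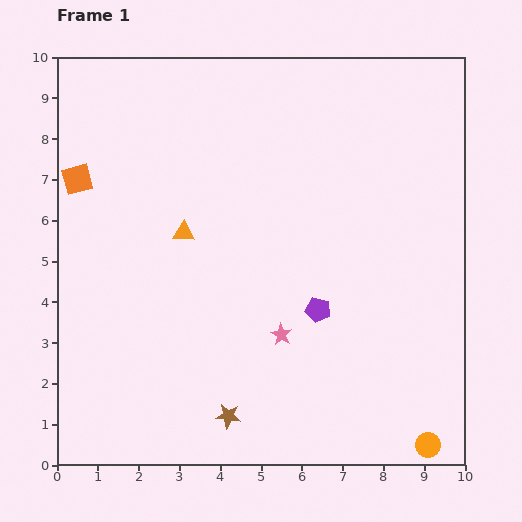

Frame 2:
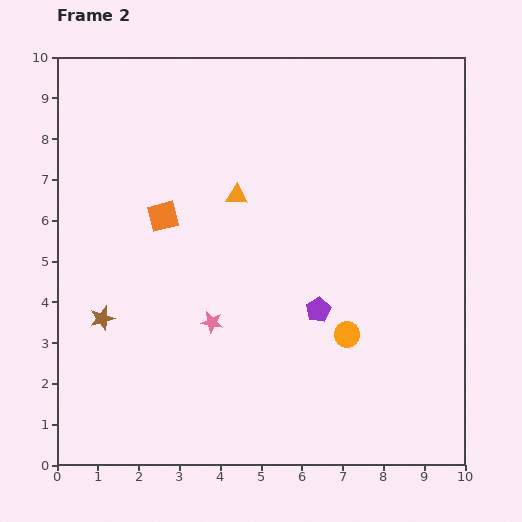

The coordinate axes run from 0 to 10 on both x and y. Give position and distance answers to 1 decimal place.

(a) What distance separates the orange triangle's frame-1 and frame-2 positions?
1.6

The orange triangle moved from (3.1, 5.7) to (4.4, 6.6), a distance of √(1.3² + 0.9²) ≈ 1.6.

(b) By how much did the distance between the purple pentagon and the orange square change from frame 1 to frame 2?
-2.3

Distance in frame 1: 6.7. Distance in frame 2: 4.4.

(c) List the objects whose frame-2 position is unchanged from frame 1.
the purple pentagon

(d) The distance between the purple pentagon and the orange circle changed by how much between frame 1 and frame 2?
-3.4

Distance in frame 1: 4.3. Distance in frame 2: 0.9.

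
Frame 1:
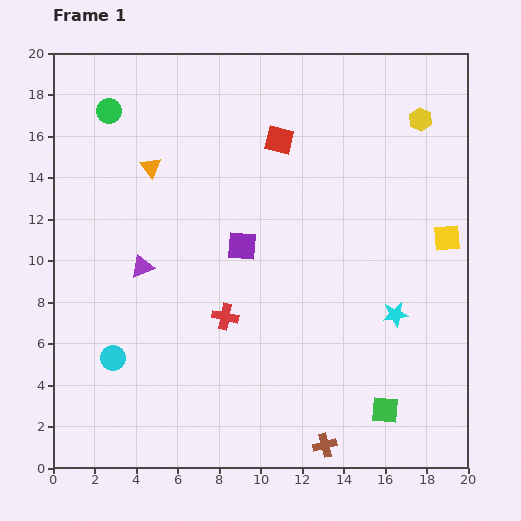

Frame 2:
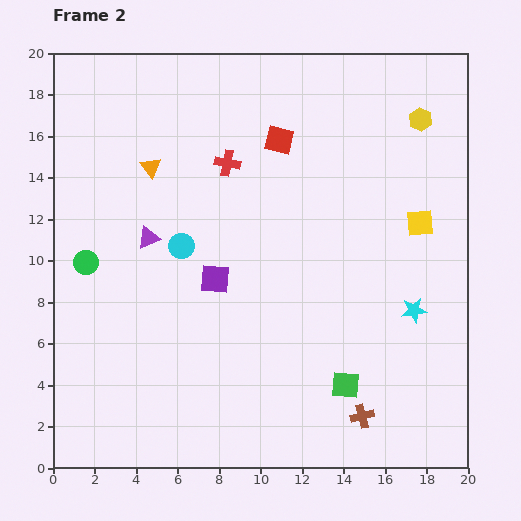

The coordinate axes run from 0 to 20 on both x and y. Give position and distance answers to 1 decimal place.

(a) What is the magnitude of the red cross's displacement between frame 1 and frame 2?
7.4

The red cross moved from (8.3, 7.3) to (8.4, 14.7), a distance of √(0.1² + 7.4²) ≈ 7.4.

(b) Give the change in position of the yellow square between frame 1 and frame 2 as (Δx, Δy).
(-1.3, 0.7)

The yellow square was at (19.0, 11.1) in frame 1 and (17.7, 11.8) in frame 2.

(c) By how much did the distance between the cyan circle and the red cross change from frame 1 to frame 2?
-1.2

Distance in frame 1: 5.8. Distance in frame 2: 4.6.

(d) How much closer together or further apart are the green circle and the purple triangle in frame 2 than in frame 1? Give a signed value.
-4.5

Distance in frame 1: 7.7. Distance in frame 2: 3.2.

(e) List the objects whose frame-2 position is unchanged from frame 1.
the yellow hexagon, the orange triangle, the red square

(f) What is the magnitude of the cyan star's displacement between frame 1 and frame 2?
0.9

The cyan star moved from (16.5, 7.4) to (17.4, 7.6), a distance of √(0.9² + 0.2²) ≈ 0.9.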